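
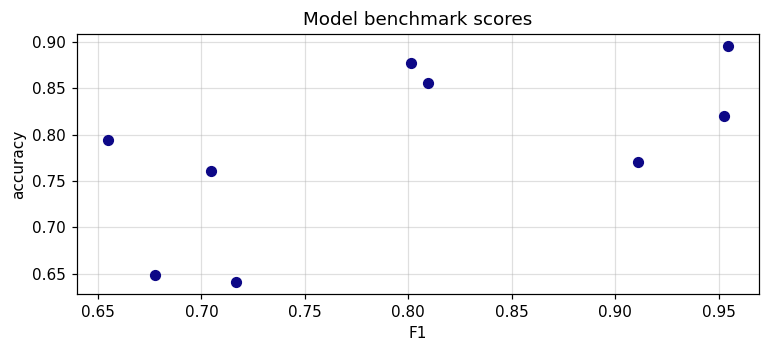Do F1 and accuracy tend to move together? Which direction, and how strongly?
Points are positively correlated; moderate (|r| ≈ 0.6).

positive, moderate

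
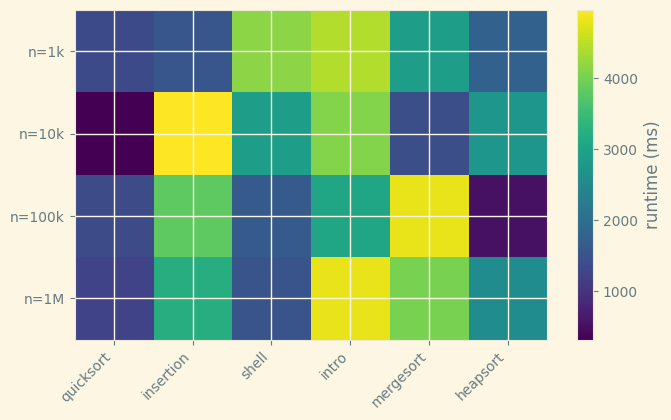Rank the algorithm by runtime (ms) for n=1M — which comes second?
Top 3 for n=1M: intro ≈ 5000, mergesort ≈ 4000, insertion ≈ 3000.

mergesort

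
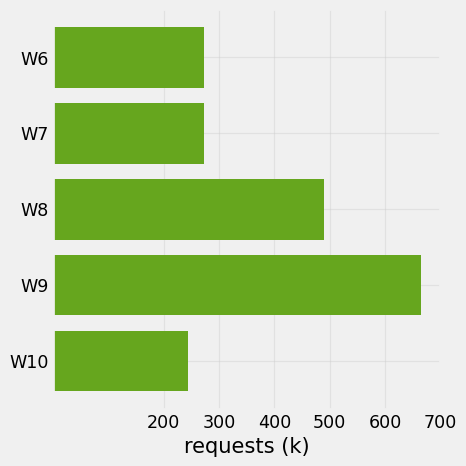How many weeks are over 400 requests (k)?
Above 400: W8, W9.

2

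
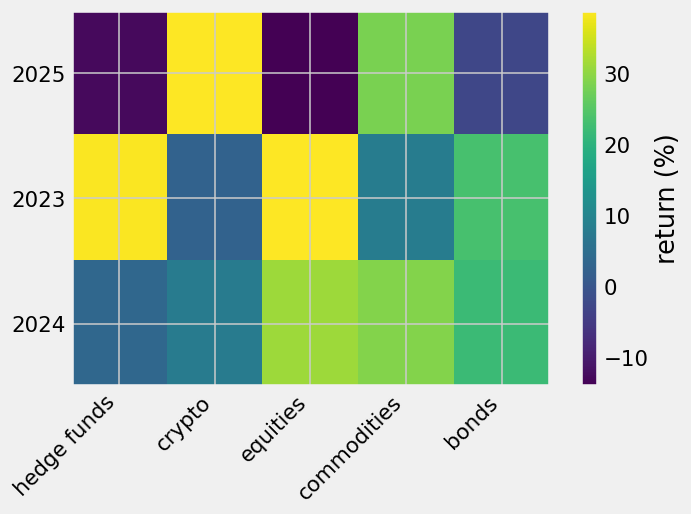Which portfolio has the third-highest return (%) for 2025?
Top 4 for 2025: crypto ≈ 40, commodities ≈ 30, bonds ≈ -5, hedge funds ≈ -15.

bonds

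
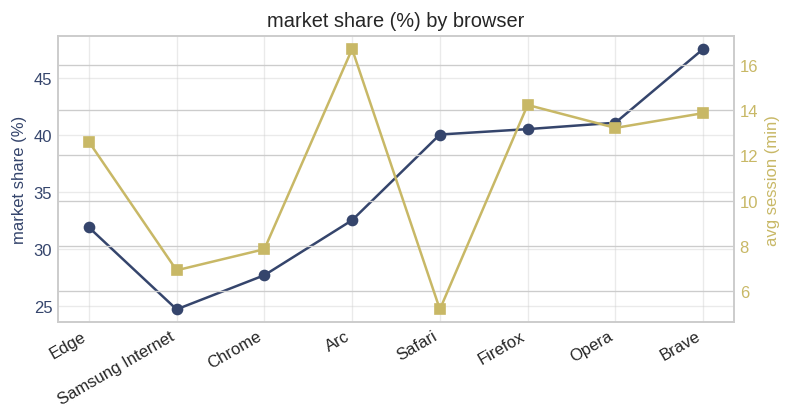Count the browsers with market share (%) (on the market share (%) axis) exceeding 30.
Above 30: Edge, Arc, Safari, Firefox, Opera, Brave.

6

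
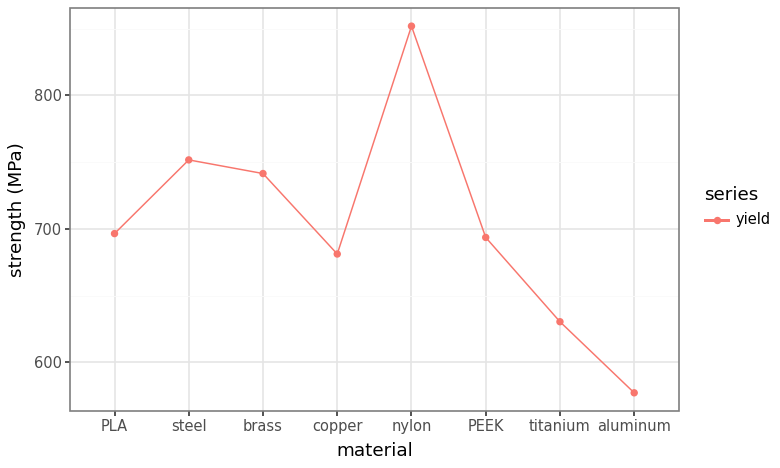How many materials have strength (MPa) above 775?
Above 775: nylon.

1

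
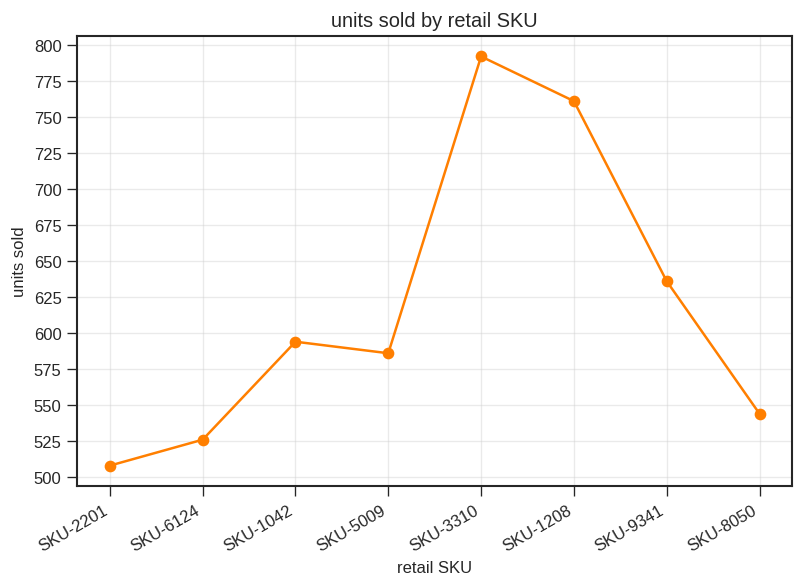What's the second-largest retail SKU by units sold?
Top 3: SKU-3310 ≈ 800, SKU-1208 ≈ 750, SKU-9341 ≈ 625.

SKU-1208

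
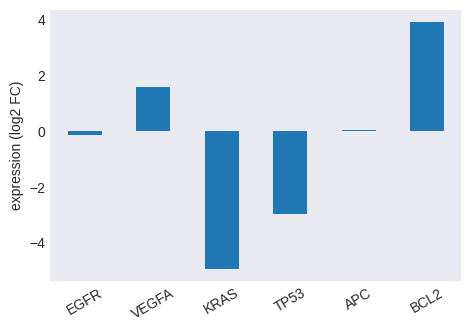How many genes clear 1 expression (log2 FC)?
Above 1: VEGFA, BCL2.

2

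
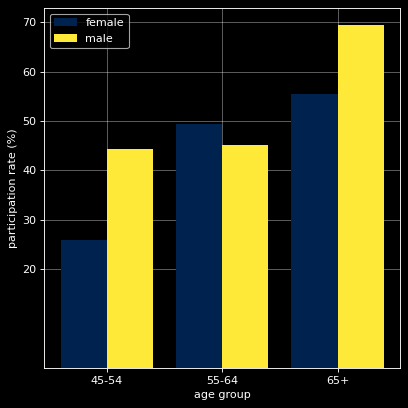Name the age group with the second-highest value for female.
55-64

Top 3 for female: 65+ ≈ 60, 55-64 ≈ 50, 45-54 ≈ 30.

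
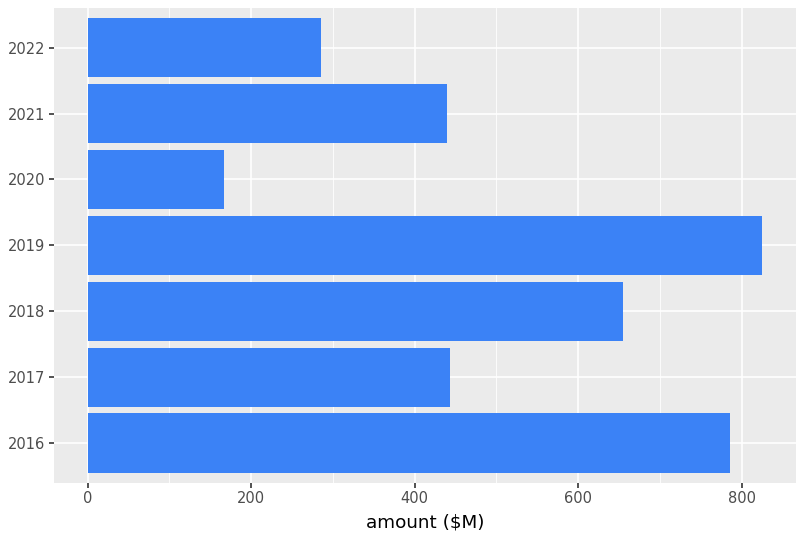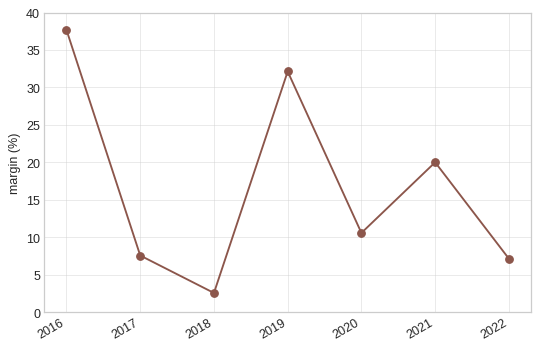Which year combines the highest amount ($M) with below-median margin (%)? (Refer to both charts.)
Chart 2 median margin (%) ≈ 10; below-median years: 2017, 2018, 2022. Among those, 2018 has the highest amount ($M) (≈ 700).

2018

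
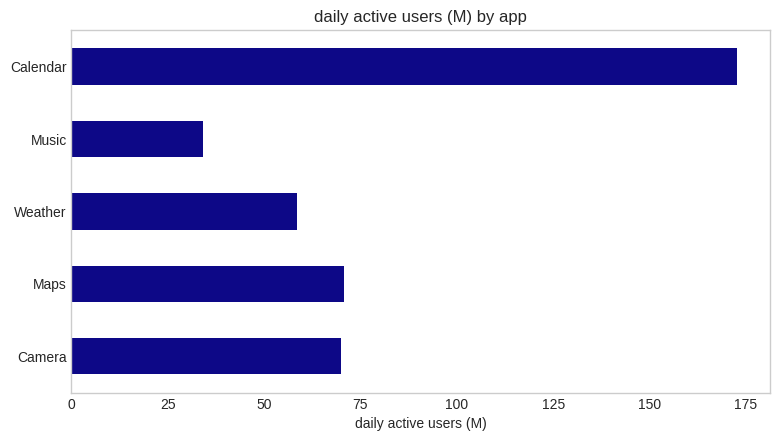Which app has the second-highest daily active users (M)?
Maps

Top 3: Calendar ≈ 180, Maps ≈ 80, Camera ≈ 60.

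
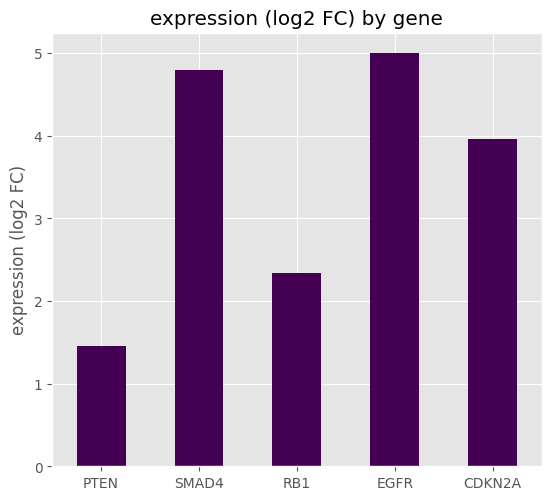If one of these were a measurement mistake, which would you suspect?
PTEN ≈ 1.5; the rest sit between ≈ 2.5 and ≈ 5.0.

PTEN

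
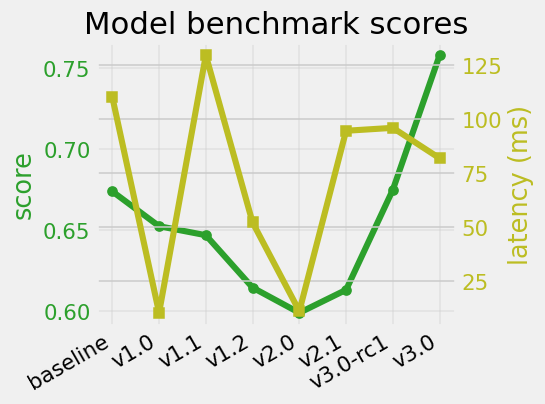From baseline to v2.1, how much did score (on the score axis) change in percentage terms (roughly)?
≈ -8.8%

baseline ≈ 0.68, v2.1 ≈ 0.62; (0.62 − 0.68) / 0.68 ≈ -8.8%.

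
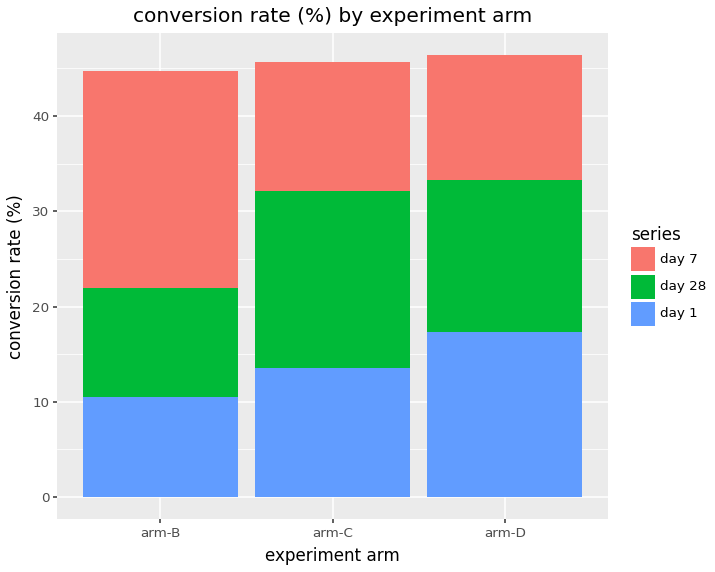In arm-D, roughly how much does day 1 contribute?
≈ 15

day 1 top ≈ 15, bottom ≈ 0; segment ≈ 15.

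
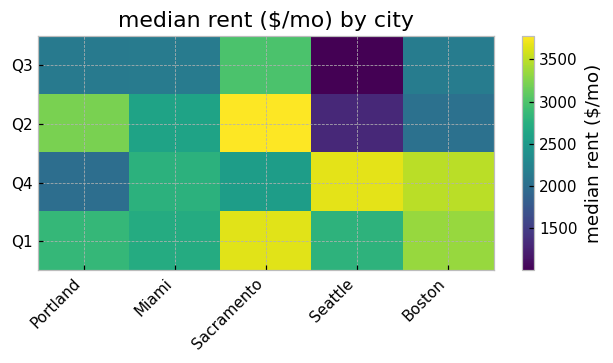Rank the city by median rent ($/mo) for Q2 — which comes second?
Top 3 for Q2: Sacramento ≈ 4000, Portland ≈ 3000, Miami ≈ 2500.

Portland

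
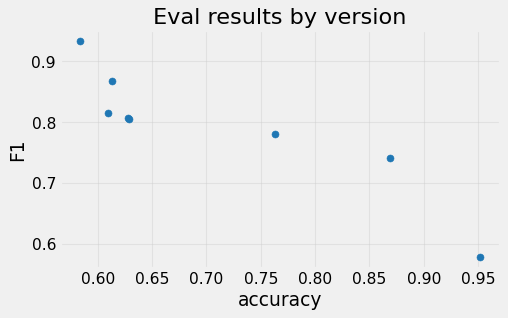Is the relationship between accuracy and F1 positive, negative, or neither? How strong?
Points are negatively correlated; strong (|r| ≈ 0.9).

negative, strong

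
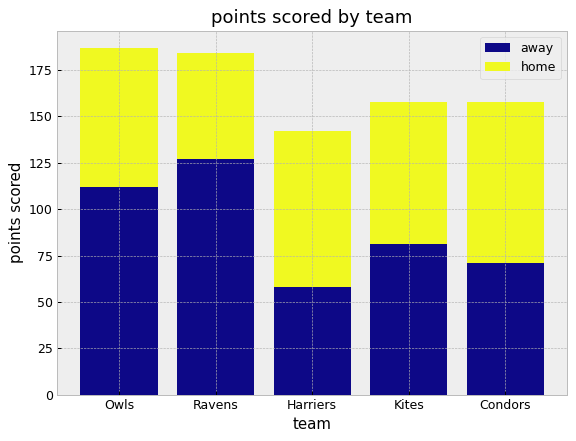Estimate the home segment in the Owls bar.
≈ 60

home top ≈ 180, bottom ≈ 120; segment ≈ 60.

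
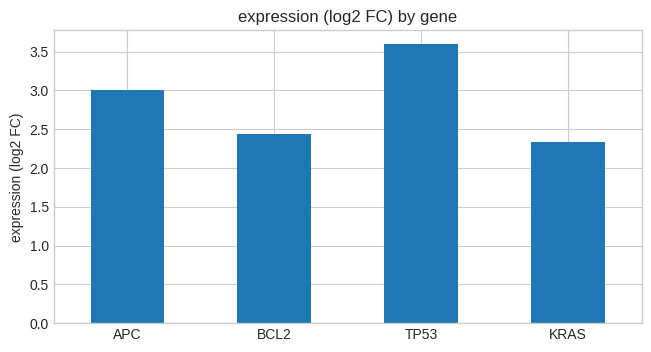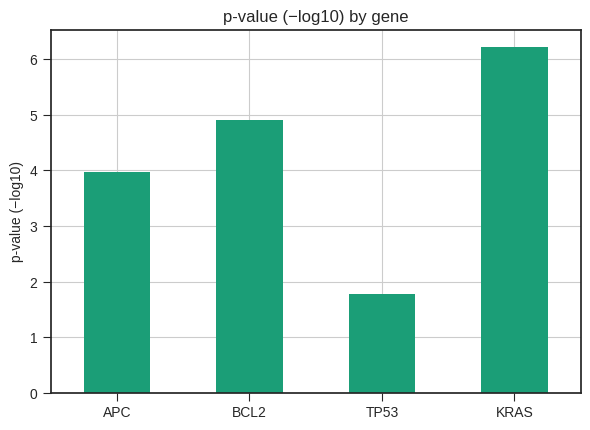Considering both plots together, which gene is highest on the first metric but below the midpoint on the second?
Chart 2 median p-value (−log10) ≈ 4; below-median genes: APC, TP53. Among those, TP53 has the highest expression (log2 FC) (≈ 3.5).

TP53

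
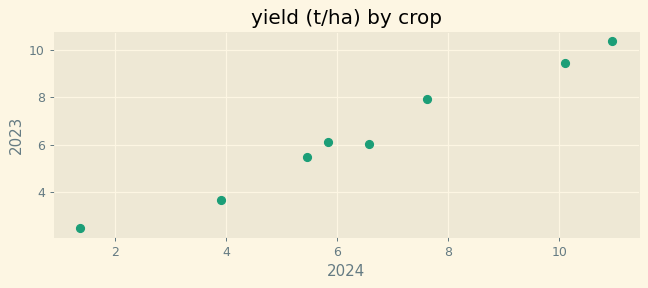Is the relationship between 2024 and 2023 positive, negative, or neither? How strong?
Points are positively correlated; strong (|r| ≈ 1.0).

positive, strong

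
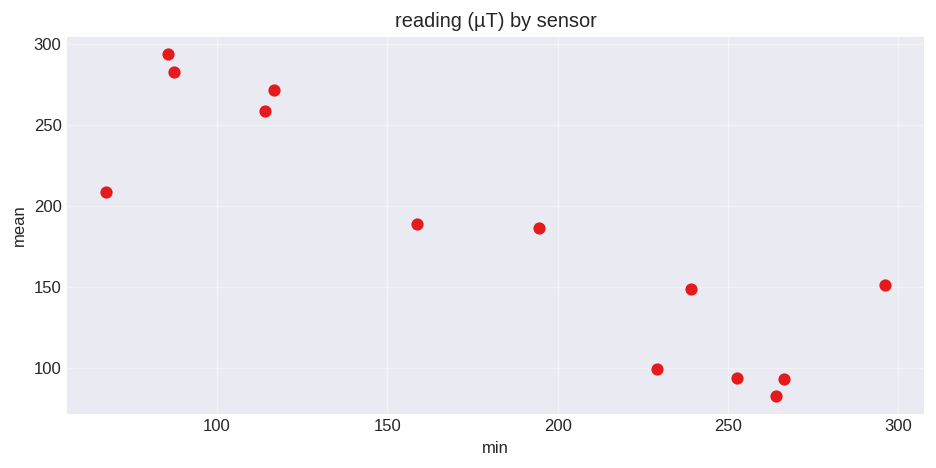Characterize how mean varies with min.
negative, strong

Points are negatively correlated; strong (|r| ≈ 0.9).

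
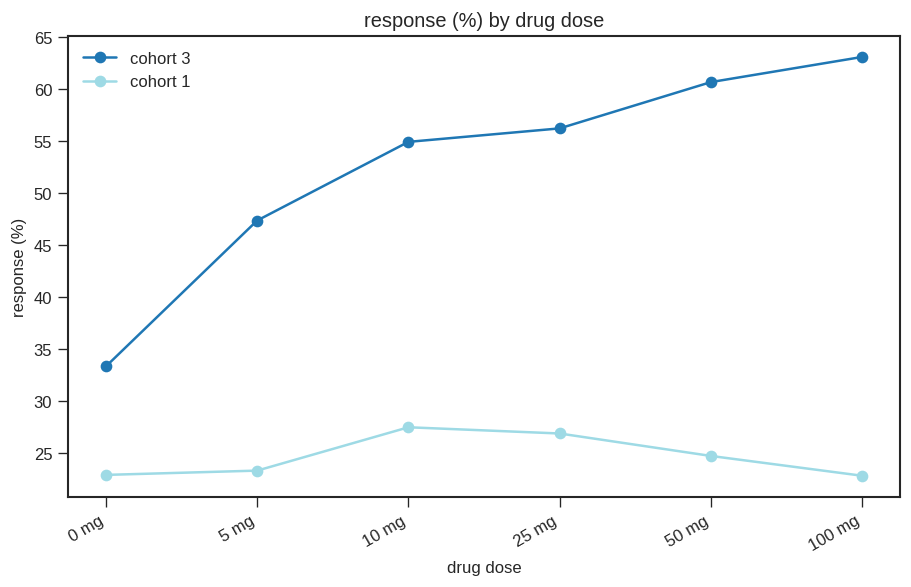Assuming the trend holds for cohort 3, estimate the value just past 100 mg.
Last three: 55, 60, 65 → slope ≈ 5/step → next ≈ 70.

≈ 70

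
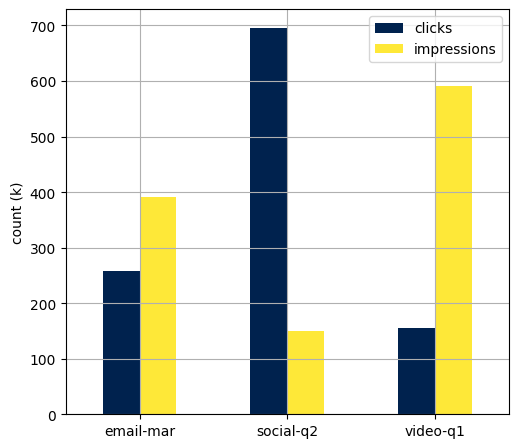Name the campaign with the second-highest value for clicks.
email-mar

Top 3 for clicks: social-q2 ≈ 700, email-mar ≈ 300, video-q1 ≈ 200.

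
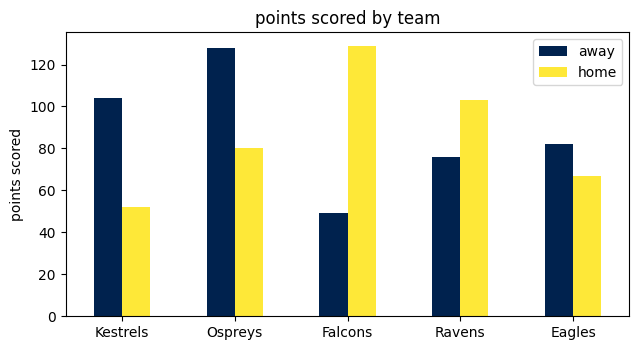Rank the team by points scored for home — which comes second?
Top 3 for home: Falcons ≈ 120, Ravens ≈ 100, Ospreys ≈ 80.

Ravens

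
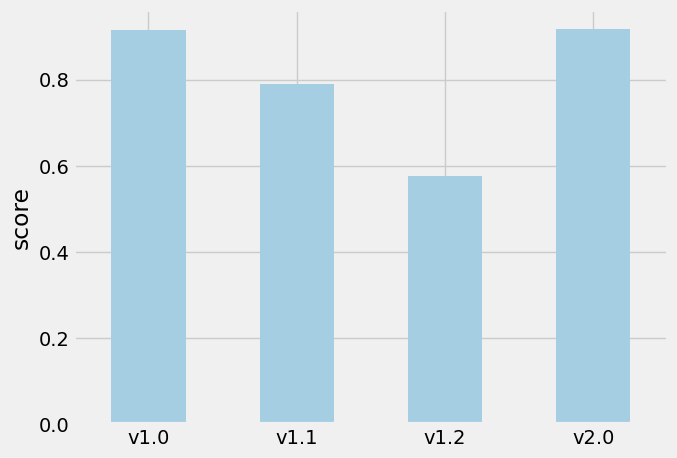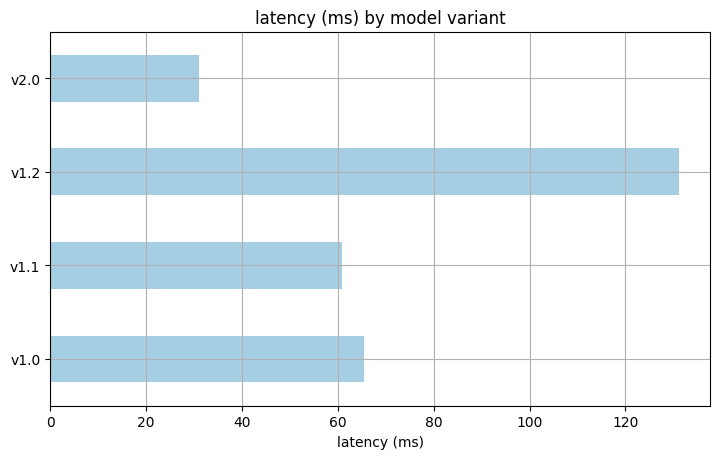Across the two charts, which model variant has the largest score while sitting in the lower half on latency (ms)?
v2.0

Chart 2 median latency (ms) ≈ 60; below-median model variants: v1.1, v2.0. Among those, v2.0 has the highest score (≈ 0.9).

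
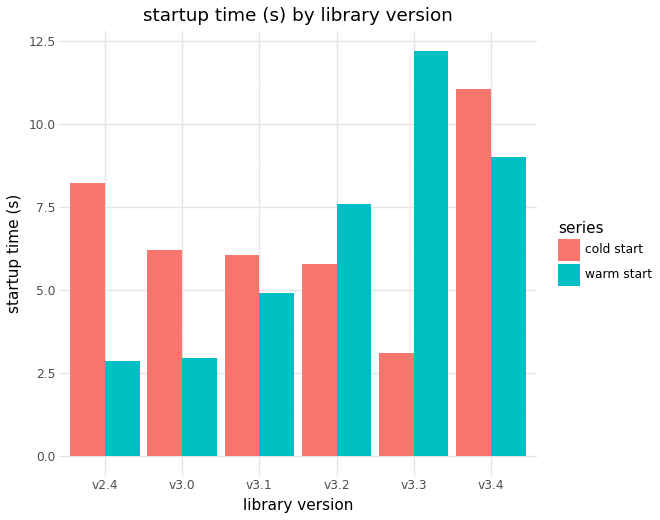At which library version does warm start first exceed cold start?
v3.1: warm start ≈ 4 vs cold start ≈ 6 (not yet); v3.2: warm start ≈ 8 vs cold start ≈ 6 (first crossover).

v3.2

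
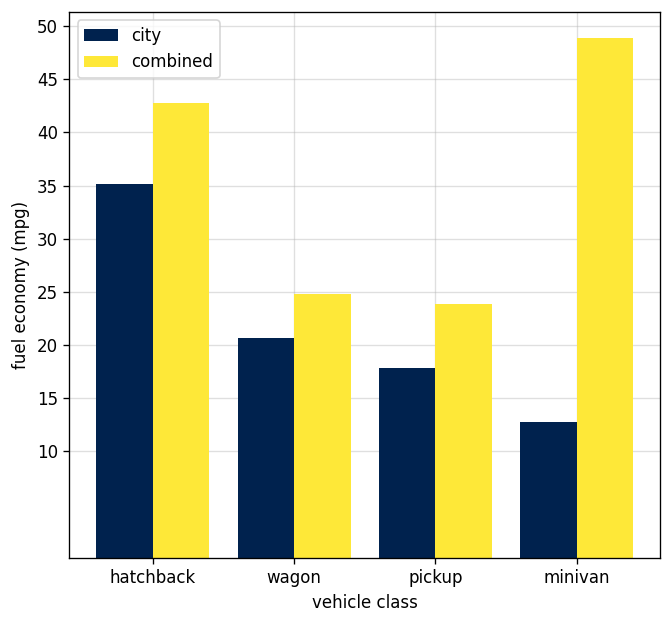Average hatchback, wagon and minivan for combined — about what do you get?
≈ 40

(45 + 25 + 50) / 3 ≈ 40.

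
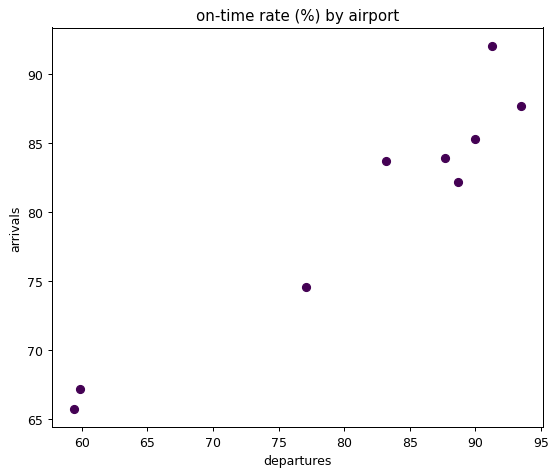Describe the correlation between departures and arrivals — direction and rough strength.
Points are positively correlated; strong (|r| ≈ 1.0).

positive, strong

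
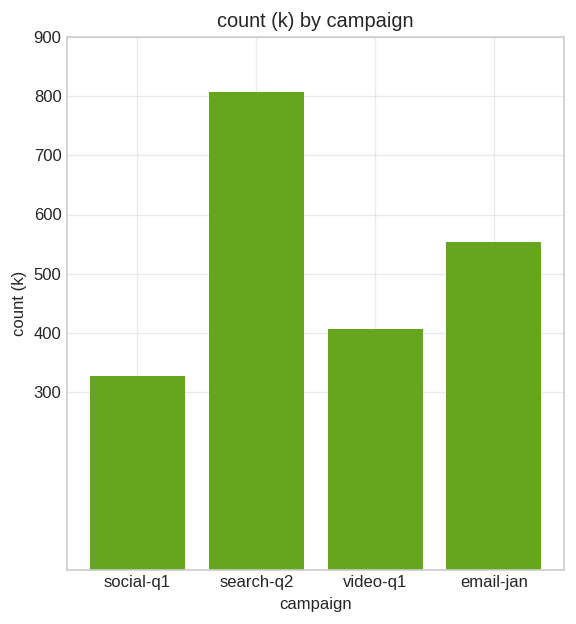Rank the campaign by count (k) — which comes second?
Top 3: search-q2 ≈ 800, email-jan ≈ 600, video-q1 ≈ 400.

email-jan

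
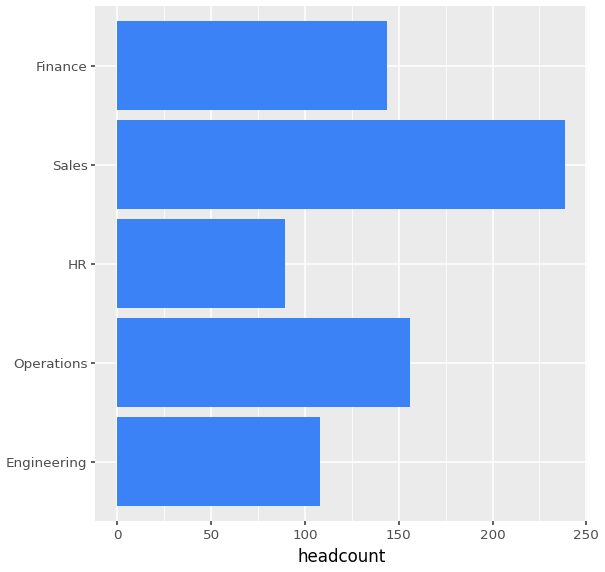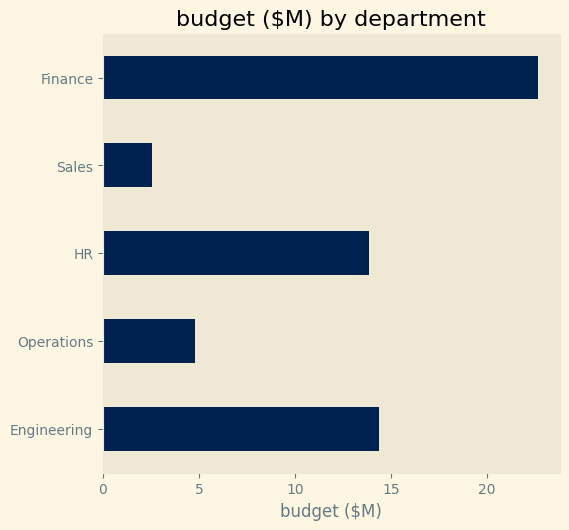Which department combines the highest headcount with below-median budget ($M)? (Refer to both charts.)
Chart 2 median budget ($M) ≈ 15; below-median departments: Operations, Sales. Among those, Sales has the highest headcount (≈ 250).

Sales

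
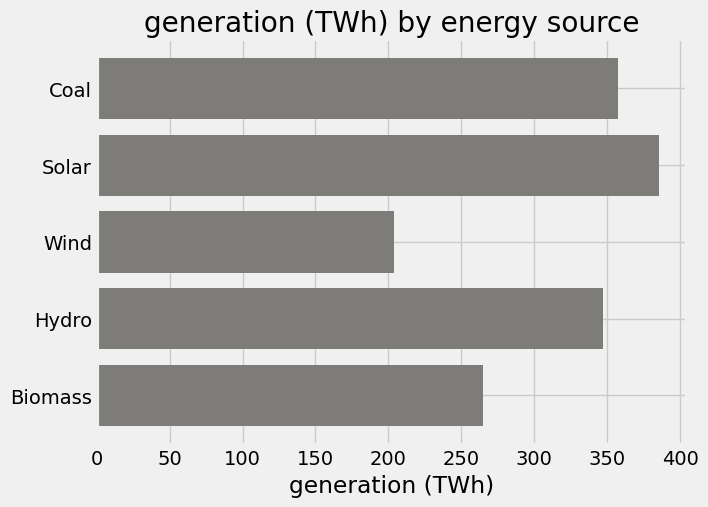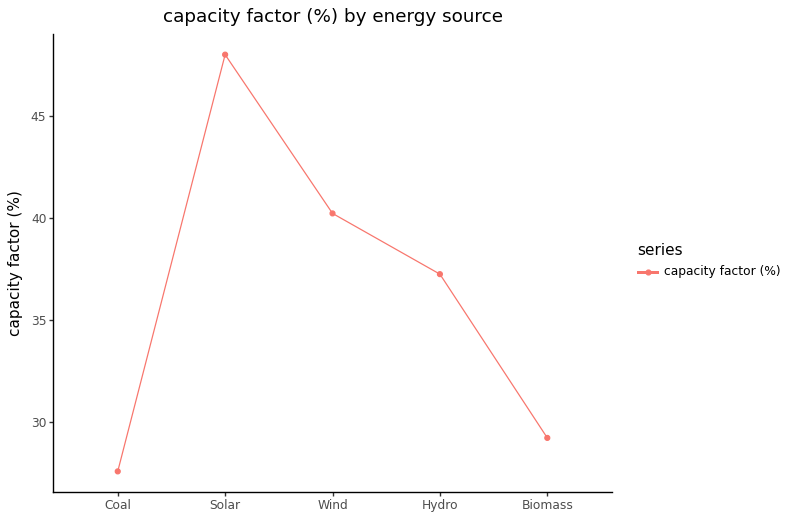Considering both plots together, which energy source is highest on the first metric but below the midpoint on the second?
Chart 2 median capacity factor (%) ≈ 35; below-median energy sources: Coal, Biomass. Among those, Coal has the highest generation (TWh) (≈ 350).

Coal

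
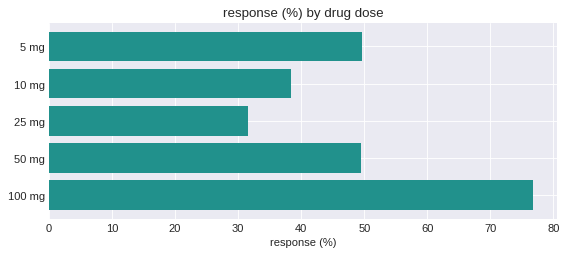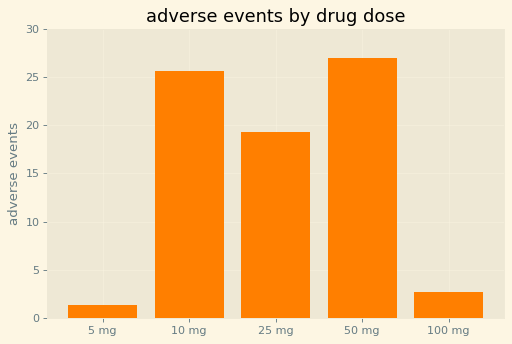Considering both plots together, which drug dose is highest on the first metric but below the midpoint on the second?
100 mg

Chart 2 median adverse events ≈ 20; below-median drug doses: 5 mg, 100 mg. Among those, 100 mg has the highest response (%) (≈ 80).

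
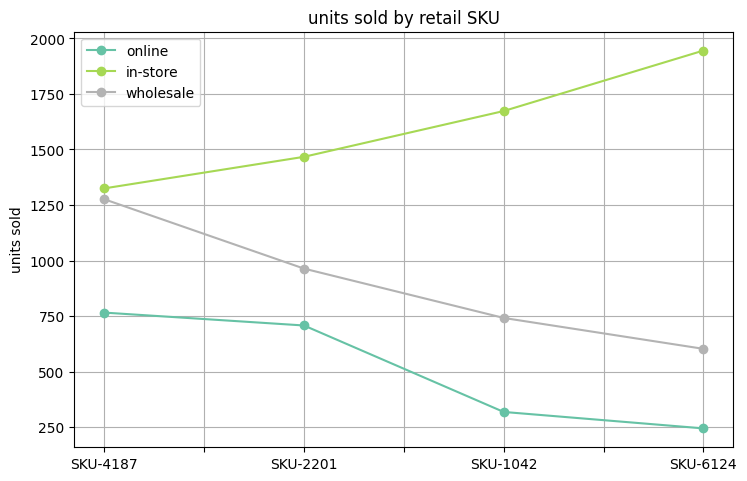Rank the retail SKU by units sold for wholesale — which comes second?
Top 3 for wholesale: SKU-4187 ≈ 1200, SKU-2201 ≈ 1000, SKU-1042 ≈ 800.

SKU-2201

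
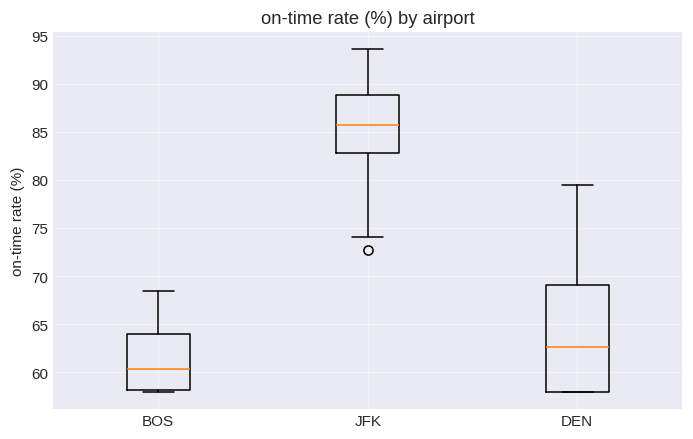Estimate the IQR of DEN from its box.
≈ 12

Q3 ≈ 70, Q1 ≈ 58; IQR ≈ 12.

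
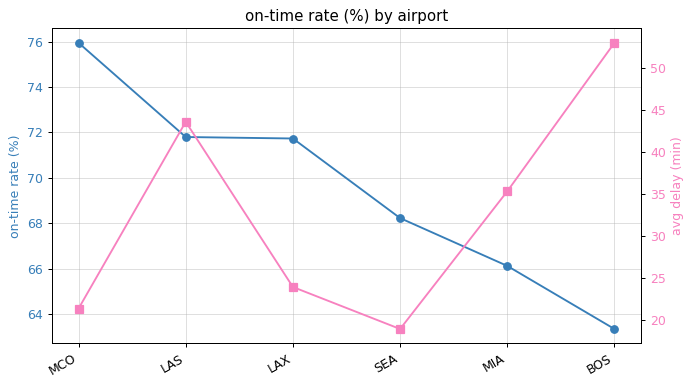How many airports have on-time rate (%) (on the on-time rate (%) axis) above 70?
Above 70: MCO, LAS, LAX.

3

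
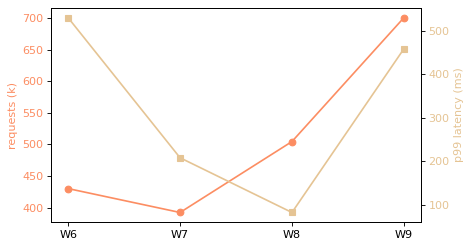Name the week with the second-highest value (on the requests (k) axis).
Top 3 (on the requests (k) axis): W9 ≈ 700, W8 ≈ 500, W6 ≈ 450.

W8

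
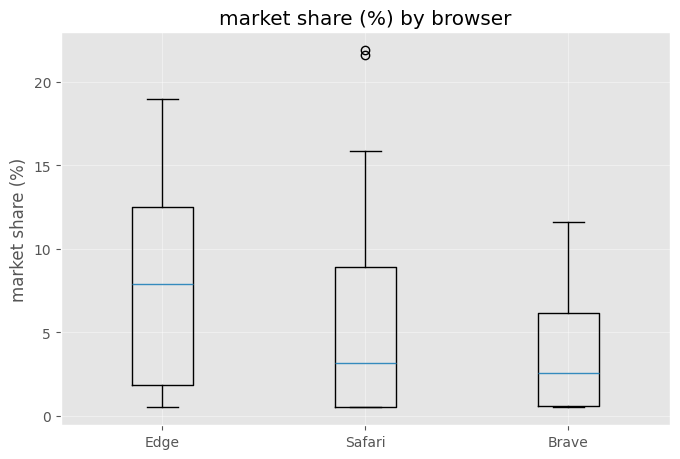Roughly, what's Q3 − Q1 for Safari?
≈ 8.5

Q3 ≈ 9.0, Q1 ≈ 0.5; IQR ≈ 8.5.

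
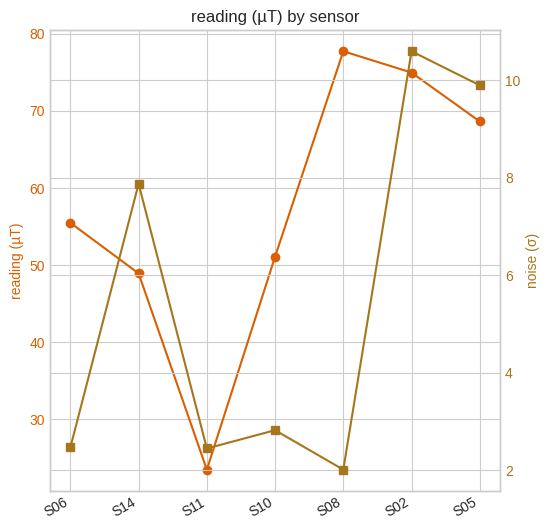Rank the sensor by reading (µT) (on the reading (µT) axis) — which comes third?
S05

Top 4 (on the reading (µT) axis): S08 ≈ 80, S02 ≈ 75, S05 ≈ 70, S06 ≈ 55.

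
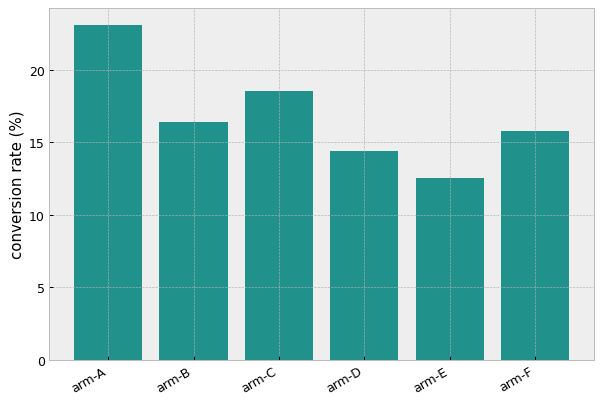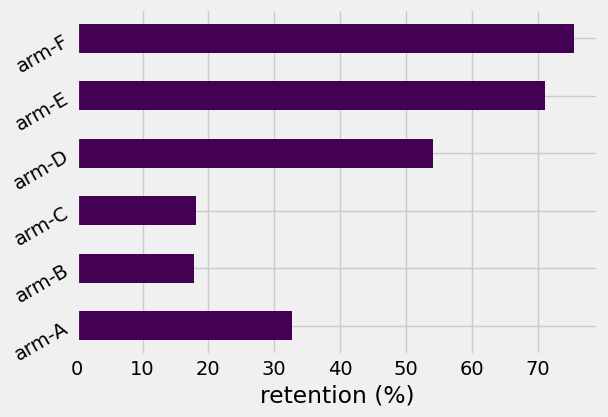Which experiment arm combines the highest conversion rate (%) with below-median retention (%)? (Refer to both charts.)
arm-A

Chart 2 median retention (%) ≈ 40; below-median experiment arms: arm-A, arm-B, arm-C. Among those, arm-A has the highest conversion rate (%) (≈ 25).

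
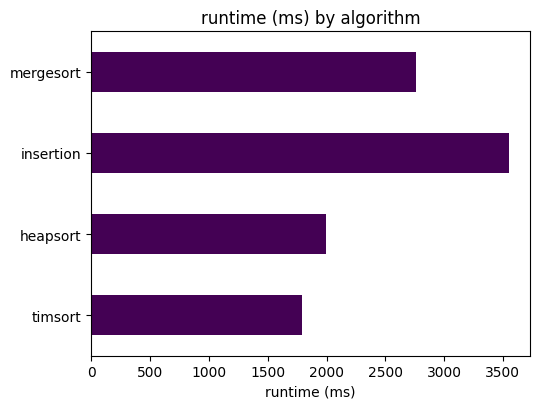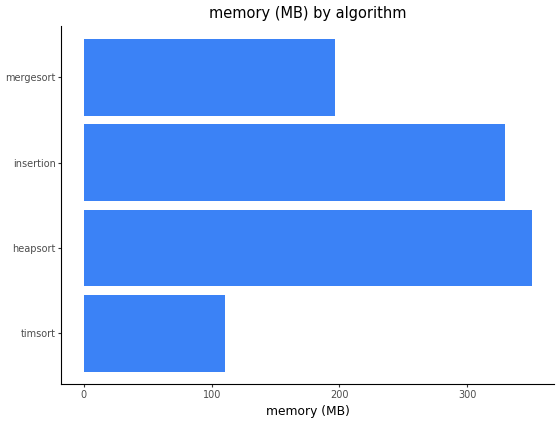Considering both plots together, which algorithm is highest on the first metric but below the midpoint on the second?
Chart 2 median memory (MB) ≈ 250; below-median algorithms: timsort, mergesort. Among those, mergesort has the highest runtime (ms) (≈ 3000).

mergesort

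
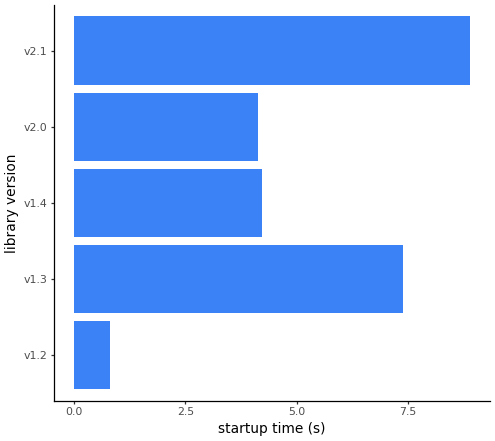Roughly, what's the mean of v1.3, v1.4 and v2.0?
≈ 5

(7 + 4 + 4) / 3 ≈ 5.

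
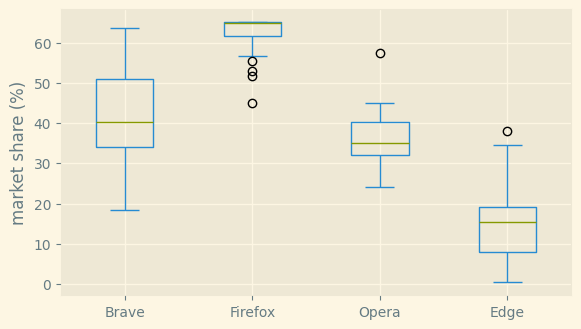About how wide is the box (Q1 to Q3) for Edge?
Q3 ≈ 20, Q1 ≈ 10; IQR ≈ 10.

≈ 10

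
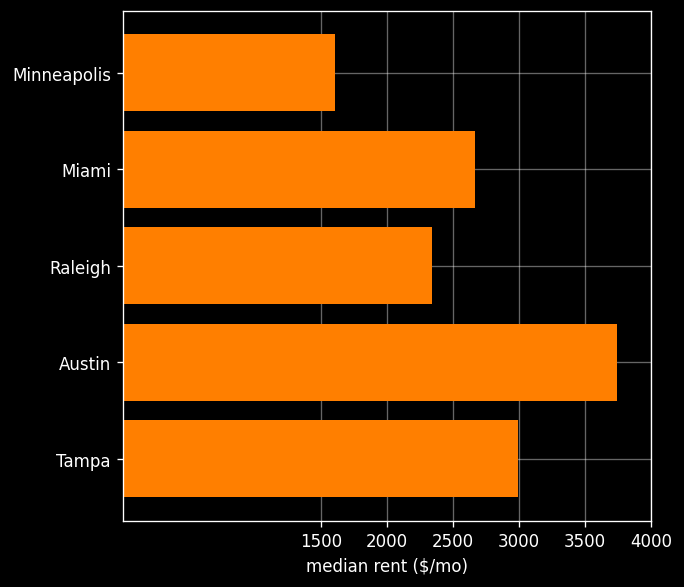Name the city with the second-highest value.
Top 3: Austin ≈ 3500, Tampa ≈ 3000, Miami ≈ 2500.

Tampa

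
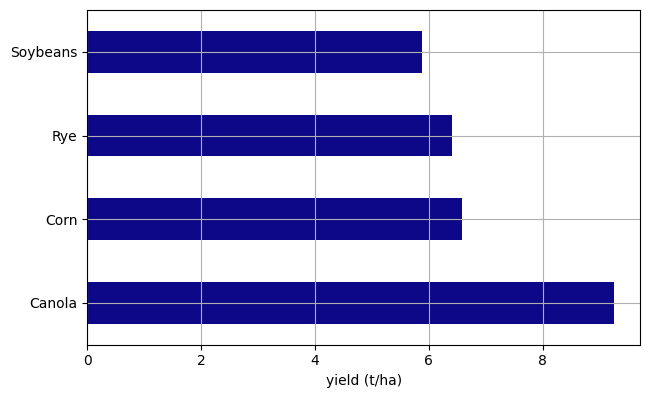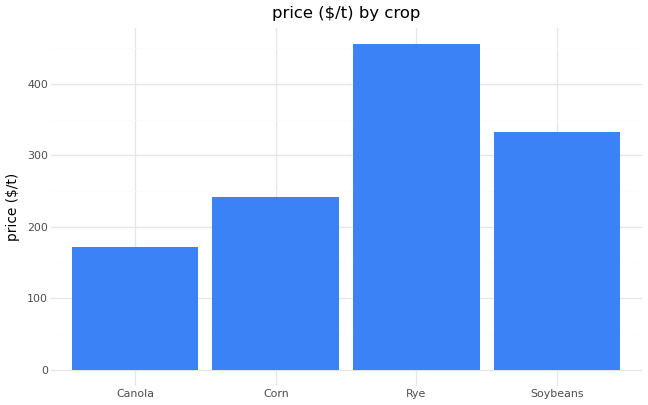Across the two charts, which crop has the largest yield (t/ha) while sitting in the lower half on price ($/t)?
Canola

Chart 2 median price ($/t) ≈ 300; below-median crops: Canola, Corn. Among those, Canola has the highest yield (t/ha) (≈ 9).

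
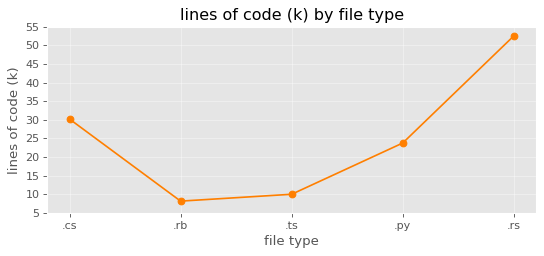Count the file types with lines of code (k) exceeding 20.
3

Above 20: .cs, .py, .rs.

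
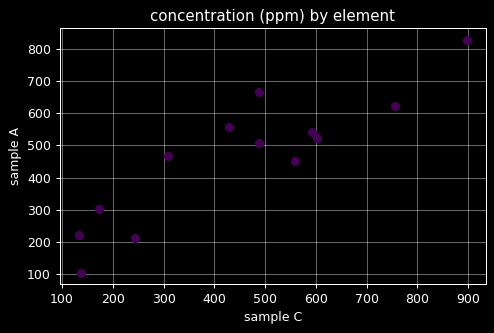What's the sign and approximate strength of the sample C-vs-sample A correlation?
positive, strong

Points are positively correlated; strong (|r| ≈ 0.9).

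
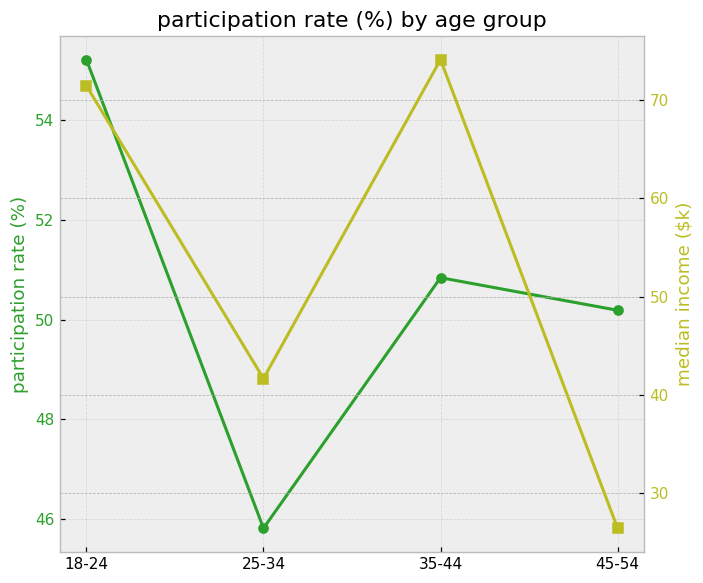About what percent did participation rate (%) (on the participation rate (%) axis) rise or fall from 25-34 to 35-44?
≈ +10.9%

25-34 ≈ 46, 35-44 ≈ 51; (51 − 46) / 46 ≈ +10.9%.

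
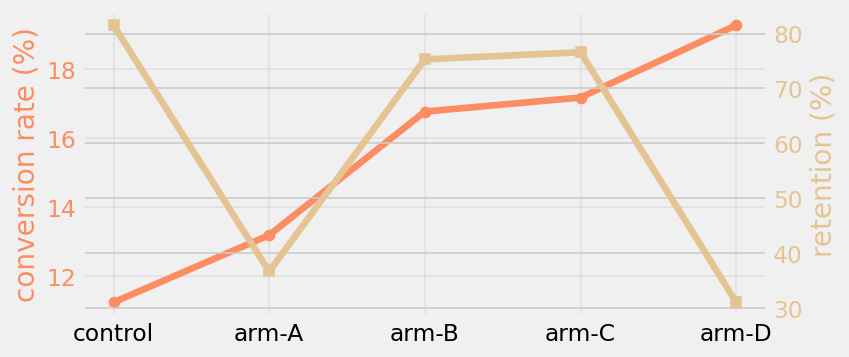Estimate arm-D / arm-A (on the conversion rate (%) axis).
arm-D ≈ 19, arm-A ≈ 13; 19/13 ≈ 1.46.

≈ 1.46×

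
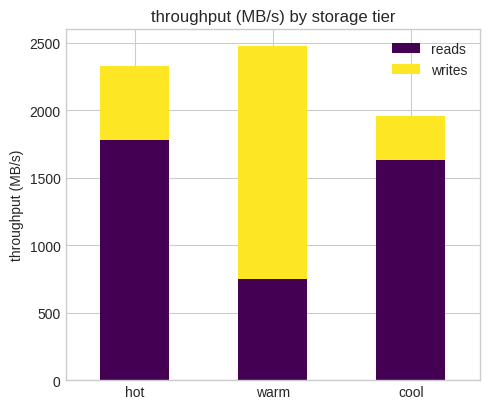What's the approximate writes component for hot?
≈ 500

writes top ≈ 2500, bottom ≈ 2000; segment ≈ 500.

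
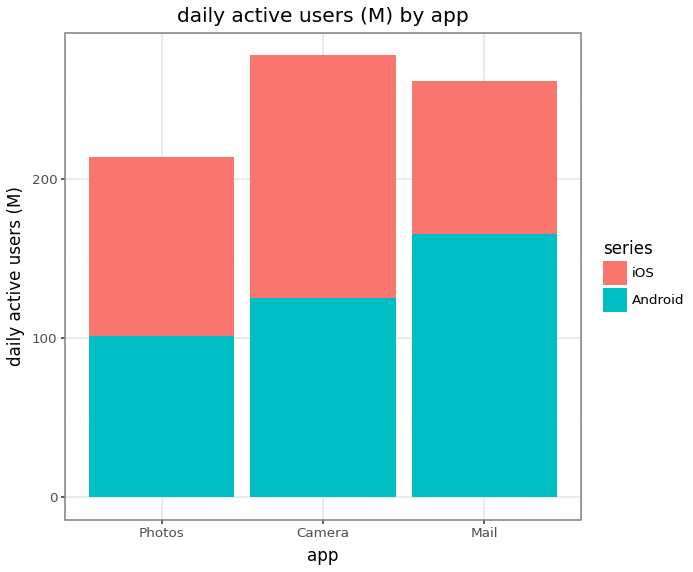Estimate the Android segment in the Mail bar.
Android top ≈ 175, bottom ≈ 0; segment ≈ 175.

≈ 175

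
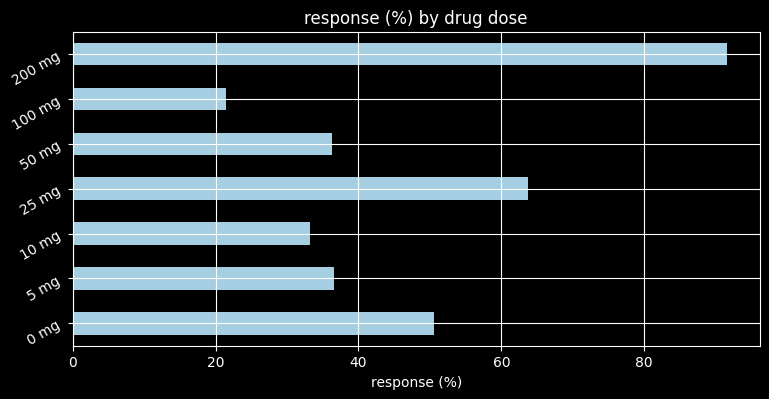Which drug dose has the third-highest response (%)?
Top 4: 200 mg ≈ 90, 25 mg ≈ 60, 0 mg ≈ 50, 5 mg ≈ 40.

0 mg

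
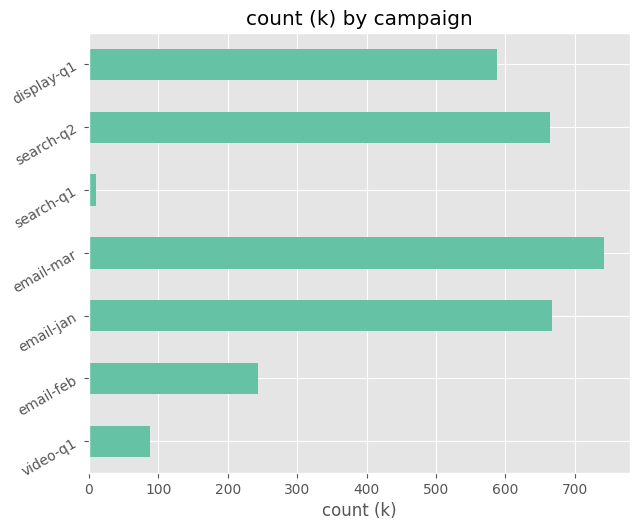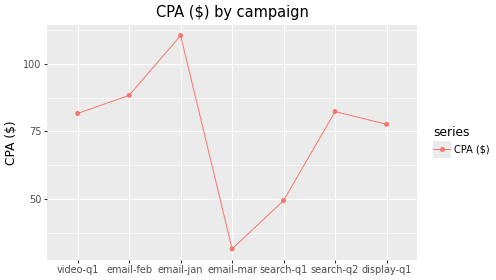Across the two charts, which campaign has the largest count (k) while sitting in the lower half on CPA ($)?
Chart 2 median CPA ($) ≈ 80; below-median campaigns: email-mar, search-q1, display-q1. Among those, email-mar has the highest count (k) (≈ 700).

email-mar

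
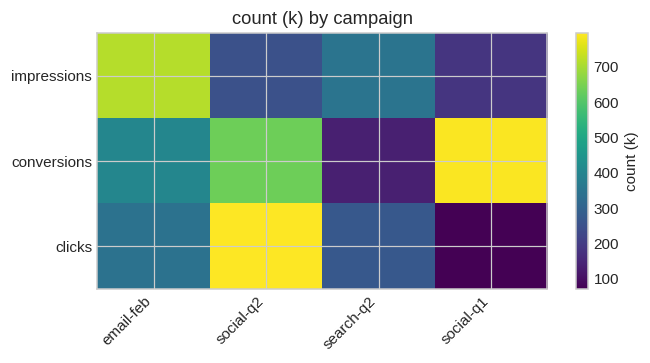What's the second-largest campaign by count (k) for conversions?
social-q2

Top 3 for conversions: social-q1 ≈ 800, social-q2 ≈ 600, email-feb ≈ 400.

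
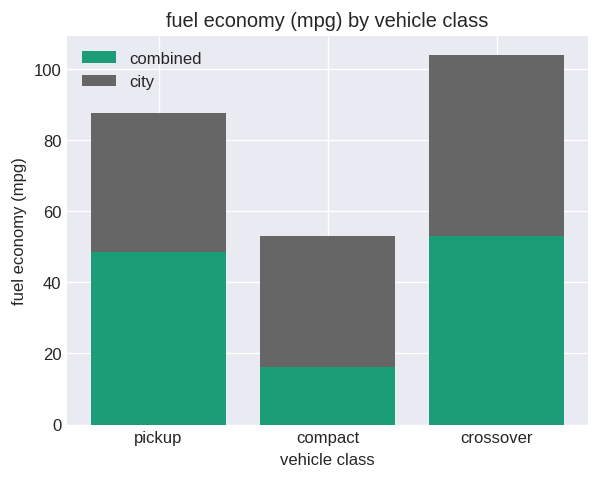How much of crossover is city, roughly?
≈ 50

city top ≈ 100, bottom ≈ 50; segment ≈ 50.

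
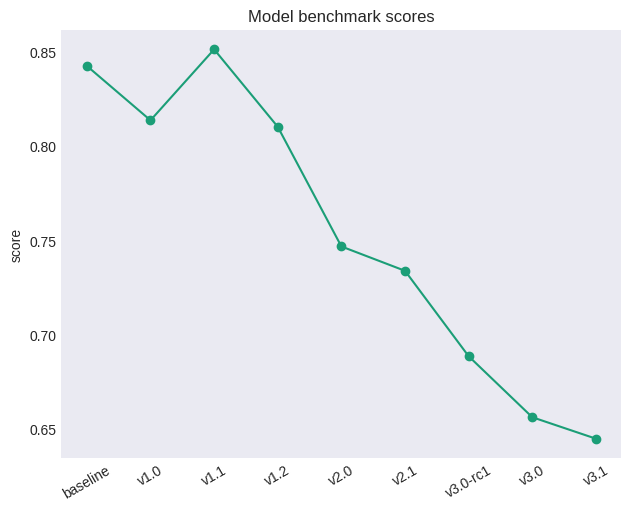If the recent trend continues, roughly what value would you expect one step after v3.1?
≈ 0.62

Last three: 0.68, 0.66, 0.64 → slope ≈ -0.02/step → next ≈ 0.62.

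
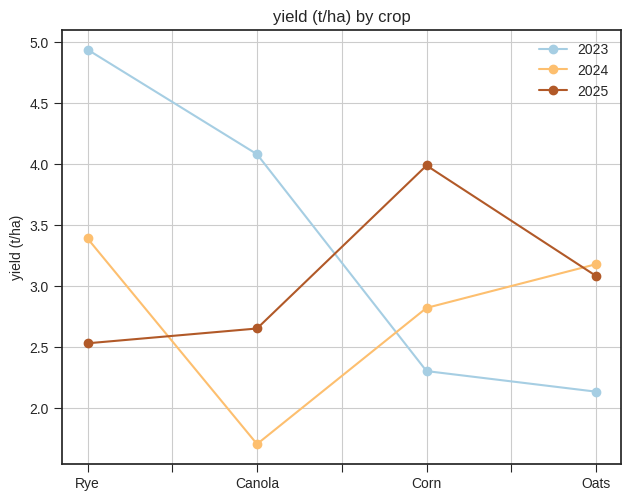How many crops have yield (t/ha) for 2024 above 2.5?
3

Above 2.5: Rye, Corn, Oats.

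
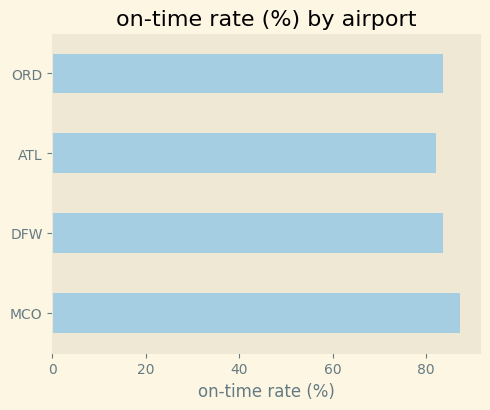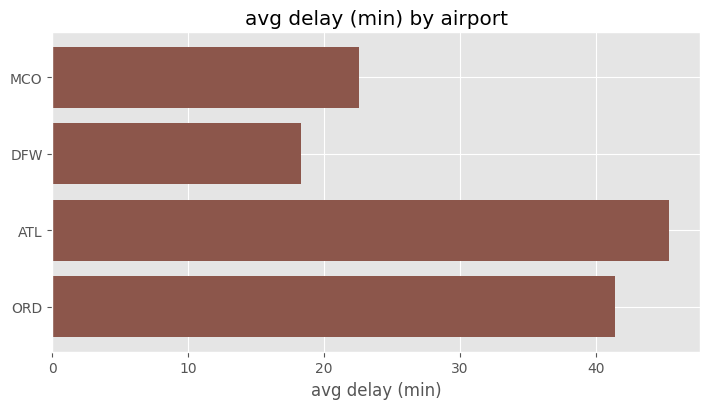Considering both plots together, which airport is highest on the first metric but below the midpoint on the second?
Chart 2 median avg delay (min) ≈ 30; below-median airports: MCO, DFW. Among those, MCO has the highest on-time rate (%) (≈ 90).

MCO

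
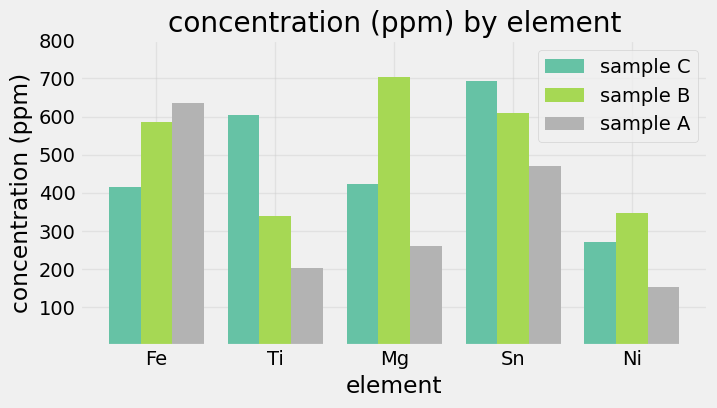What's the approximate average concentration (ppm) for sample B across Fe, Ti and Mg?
≈ 533

(600 + 300 + 700) / 3 ≈ 533.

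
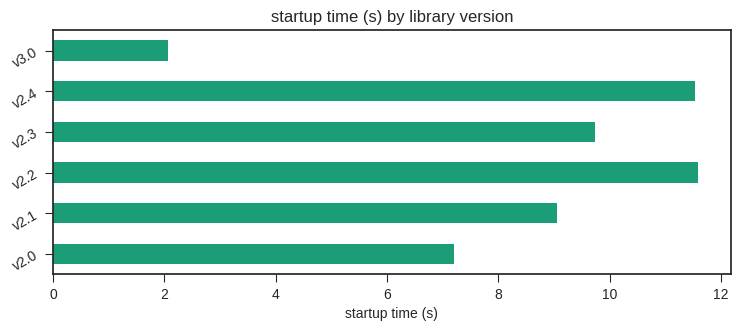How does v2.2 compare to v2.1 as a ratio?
v2.2 ≈ 12, v2.1 ≈ 9; 12/9 ≈ 1.33.

≈ 1.33×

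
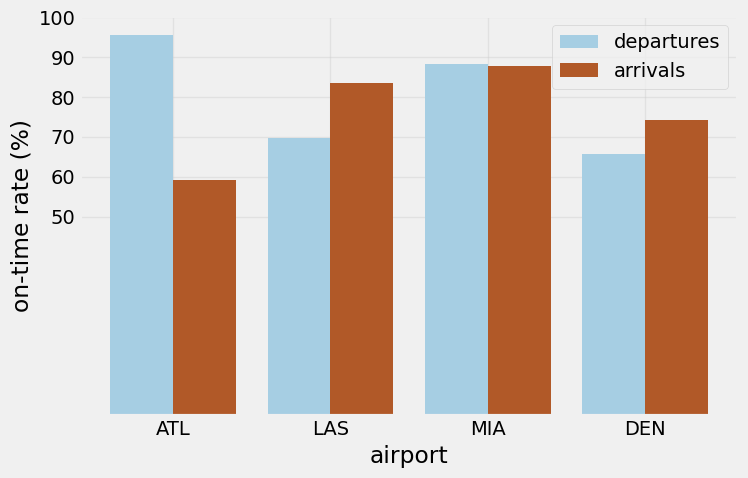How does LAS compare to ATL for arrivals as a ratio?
LAS ≈ 80, ATL ≈ 60; 80/60 ≈ 1.33.

≈ 1.33×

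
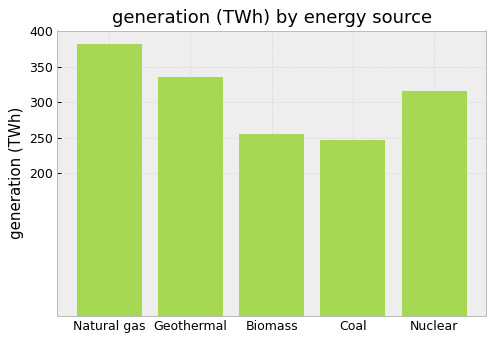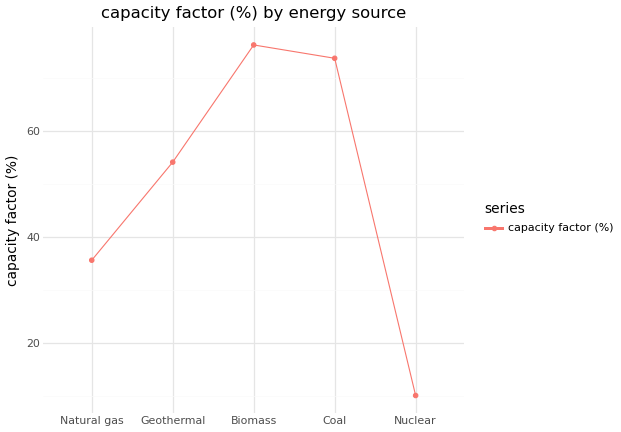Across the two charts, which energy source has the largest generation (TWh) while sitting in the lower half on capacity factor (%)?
Natural gas

Chart 2 median capacity factor (%) ≈ 50; below-median energy sources: Natural gas, Nuclear. Among those, Natural gas has the highest generation (TWh) (≈ 400).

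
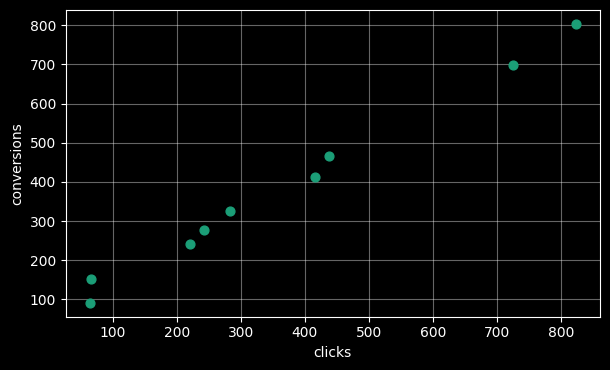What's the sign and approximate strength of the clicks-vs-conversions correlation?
Points are positively correlated; strong (|r| ≈ 1.0).

positive, strong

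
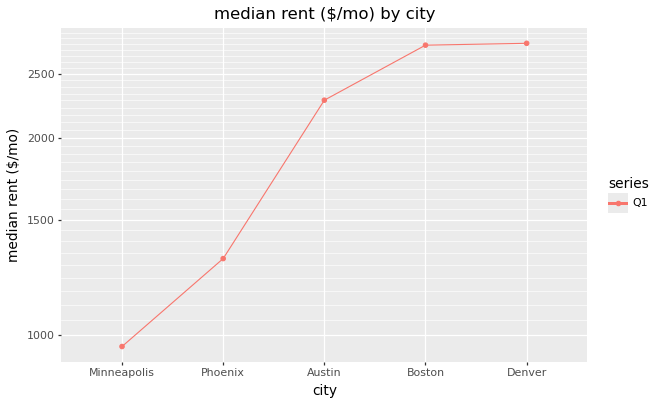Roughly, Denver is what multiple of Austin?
Denver ≈ 2800, Austin ≈ 2200; 2800/2200 ≈ 1.27.

≈ 1.27×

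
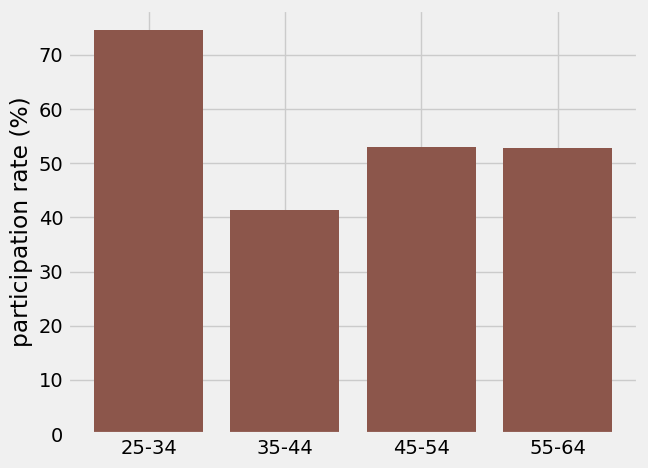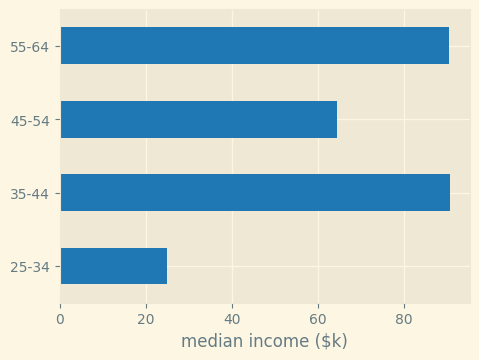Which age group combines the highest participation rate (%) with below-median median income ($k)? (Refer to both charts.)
25-34

Chart 2 median median income ($k) ≈ 80; below-median age groups: 25-34, 45-54. Among those, 25-34 has the highest participation rate (%) (≈ 70).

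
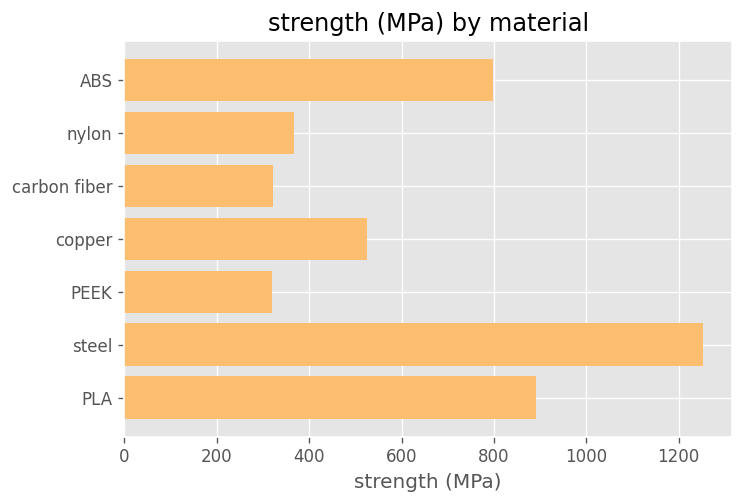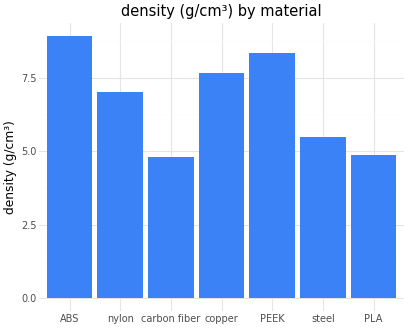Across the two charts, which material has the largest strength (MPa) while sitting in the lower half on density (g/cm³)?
Chart 2 median density (g/cm³) ≈ 7; below-median materials: carbon fiber, steel, PLA. Among those, steel has the highest strength (MPa) (≈ 1200).

steel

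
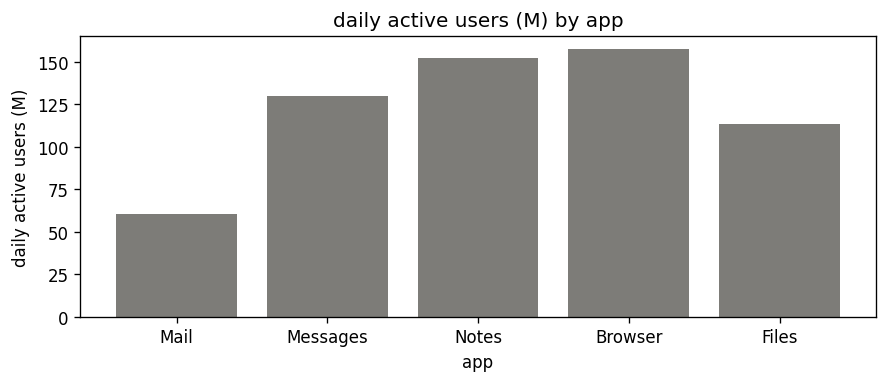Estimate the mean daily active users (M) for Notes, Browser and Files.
(160 + 160 + 120) / 3 ≈ 147.

≈ 147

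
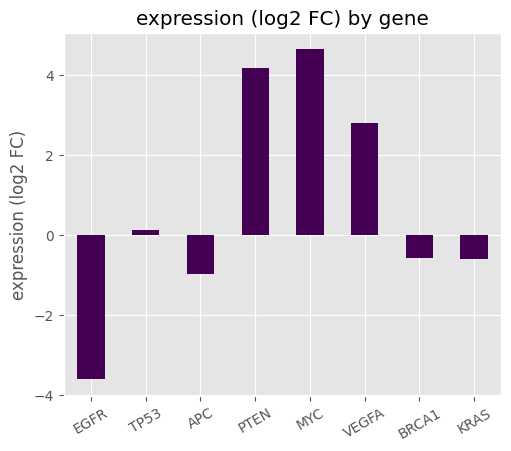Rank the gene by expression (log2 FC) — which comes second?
PTEN

Top 3: MYC ≈ 5, PTEN ≈ 4, VEGFA ≈ 3.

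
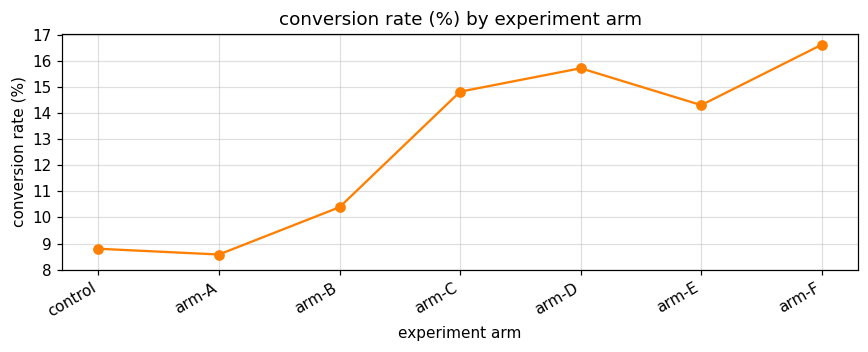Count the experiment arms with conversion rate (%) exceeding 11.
Above 11: arm-C, arm-D, arm-E, arm-F.

4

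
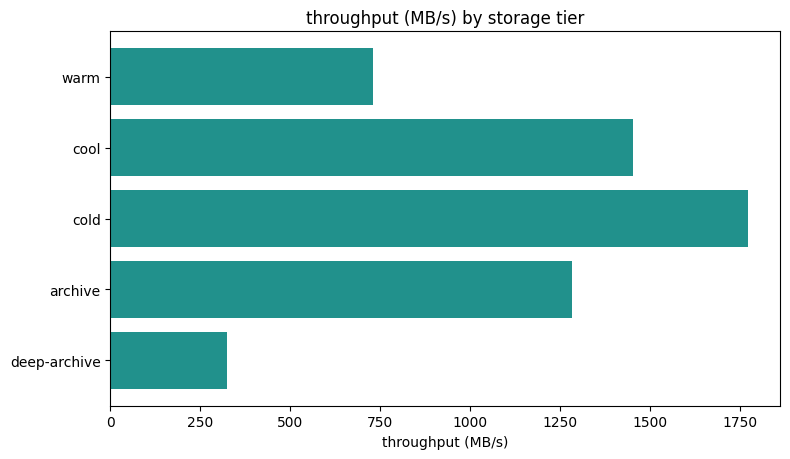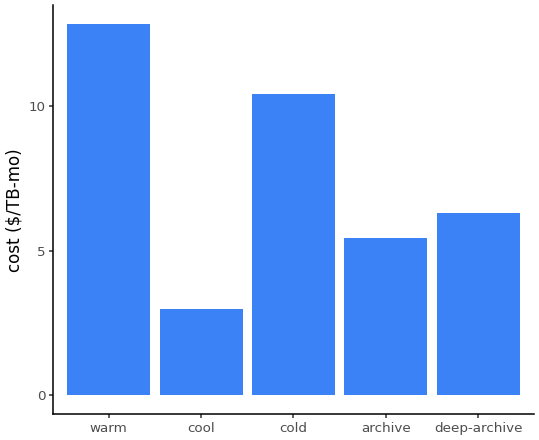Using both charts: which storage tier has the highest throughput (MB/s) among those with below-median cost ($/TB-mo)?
Chart 2 median cost ($/TB-mo) ≈ 6; below-median storage tiers: cool, archive. Among those, cool has the highest throughput (MB/s) (≈ 1400).

cool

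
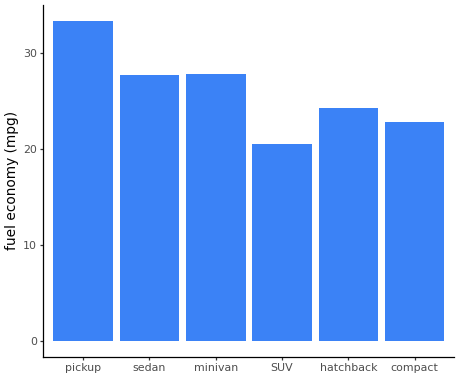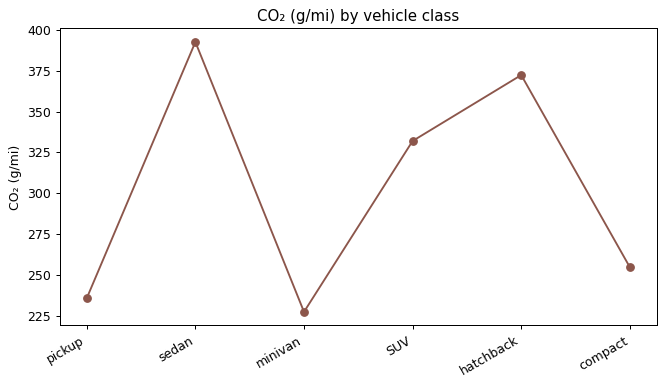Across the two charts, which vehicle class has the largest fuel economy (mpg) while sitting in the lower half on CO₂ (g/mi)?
pickup

Chart 2 median CO₂ (g/mi) ≈ 300; below-median vehicle classes: pickup, minivan, compact. Among those, pickup has the highest fuel economy (mpg) (≈ 35).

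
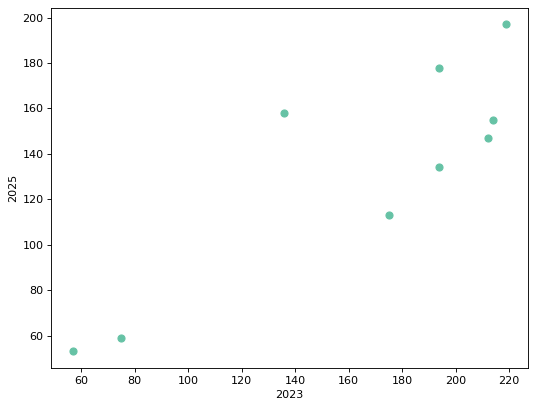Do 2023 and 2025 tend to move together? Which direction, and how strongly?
positive, strong

Points are positively correlated; strong (|r| ≈ 0.9).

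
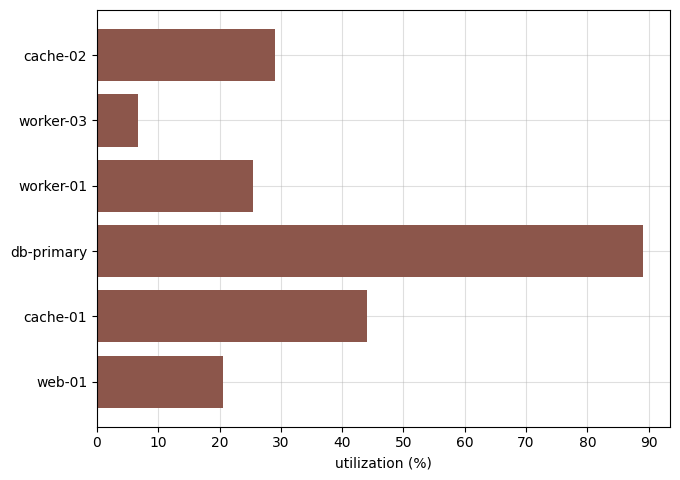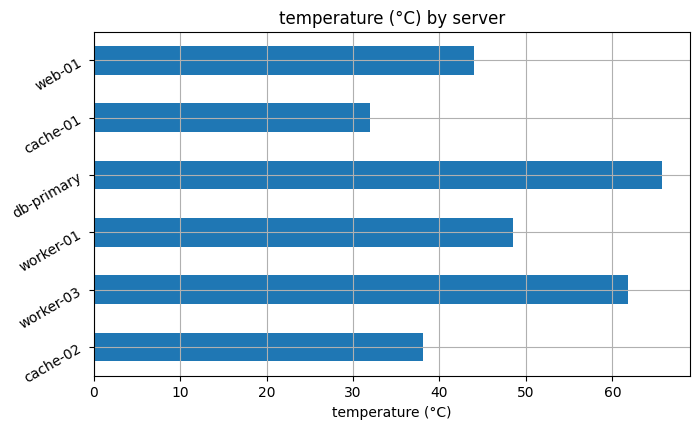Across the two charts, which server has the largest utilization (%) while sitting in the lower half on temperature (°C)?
Chart 2 median temperature (°C) ≈ 50; below-median servers: cache-02, cache-01, web-01. Among those, cache-01 has the highest utilization (%) (≈ 40).

cache-01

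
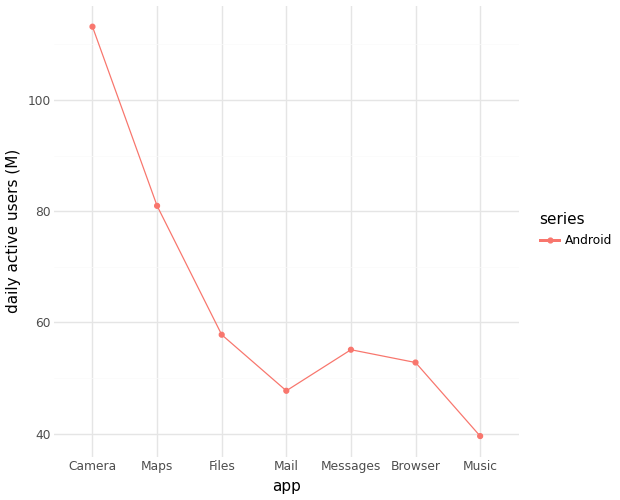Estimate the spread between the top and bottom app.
≈ 70

Max Camera ≈ 110, min Music ≈ 40; range ≈ 70.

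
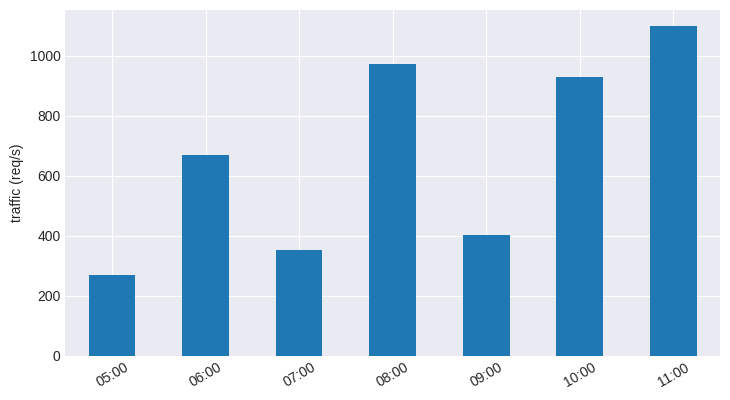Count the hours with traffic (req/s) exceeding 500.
4

Above 500: 06:00, 08:00, 10:00, 11:00.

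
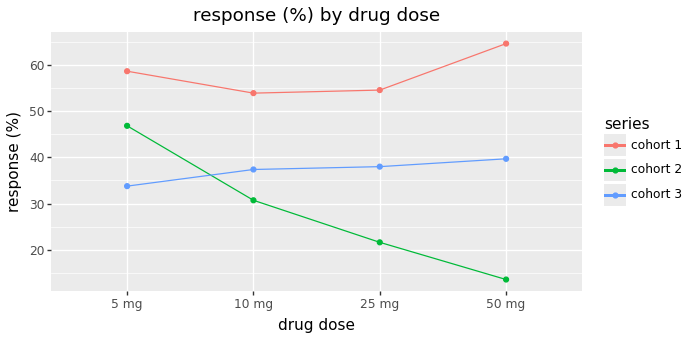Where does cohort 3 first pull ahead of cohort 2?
10 mg

5 mg: cohort 3 ≈ 35 vs cohort 2 ≈ 45 (not yet); 10 mg: cohort 3 ≈ 35 vs cohort 2 ≈ 30 (first crossover).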